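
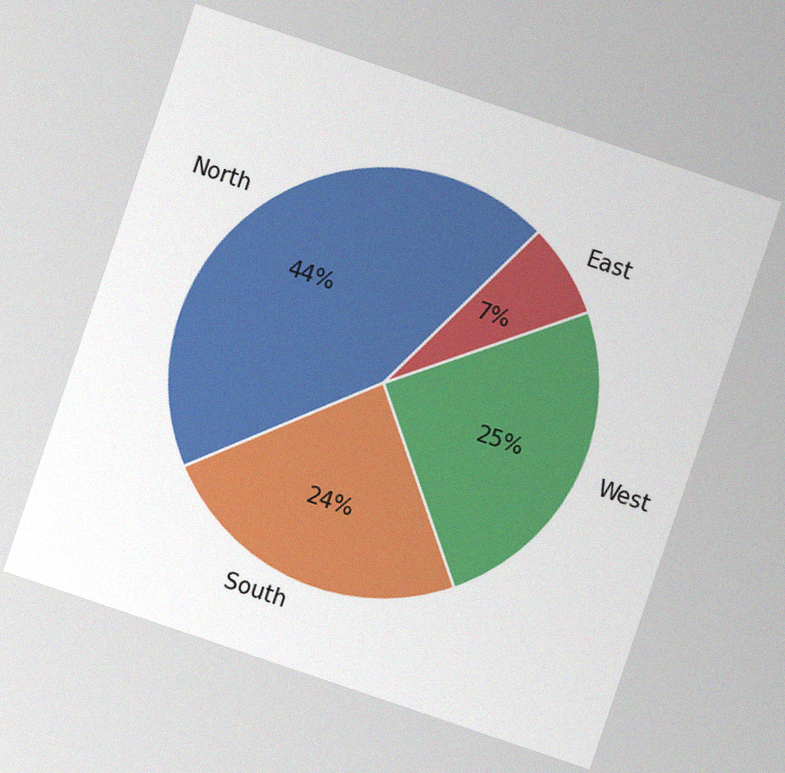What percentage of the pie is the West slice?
25%

The chart is tilted about 19° clockwise, with some photo noise. The West slice takes up 25% of the pie.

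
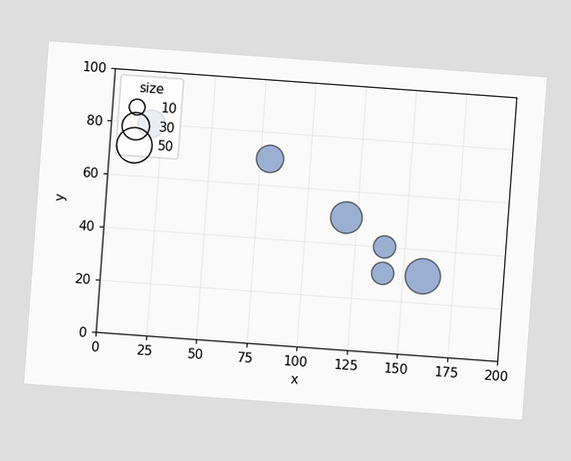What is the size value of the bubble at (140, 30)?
20

The chart is tilted about 4° clockwise. Matching the bubble at (140, 30) against the size legend gives 20.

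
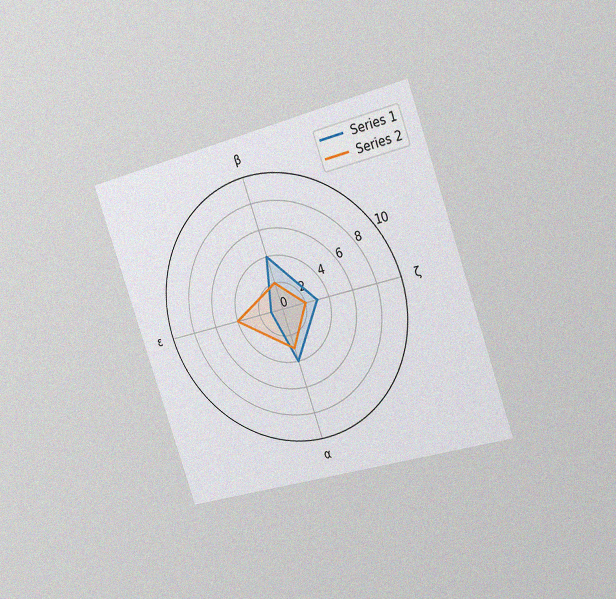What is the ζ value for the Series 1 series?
The chart is tilted about 19° counter-clockwise and viewed slightly from the right, with some photo noise. On the ζ axis, Series 1 reaches 3.

3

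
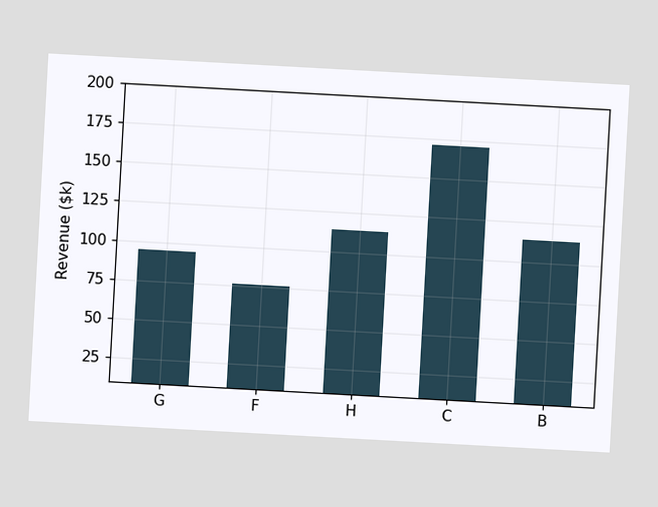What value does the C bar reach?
The chart is tilted about 3° clockwise. Reading along the chart's y-axis, the C bar reaches $171k.

$171k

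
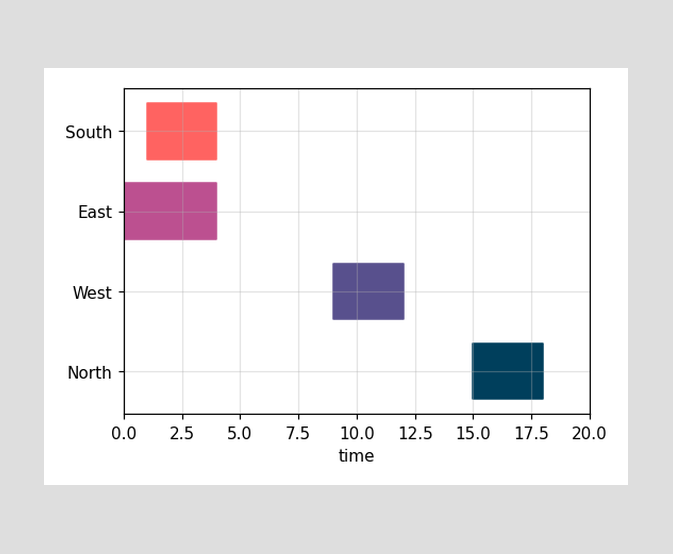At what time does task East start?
0

The East bar begins at t=0.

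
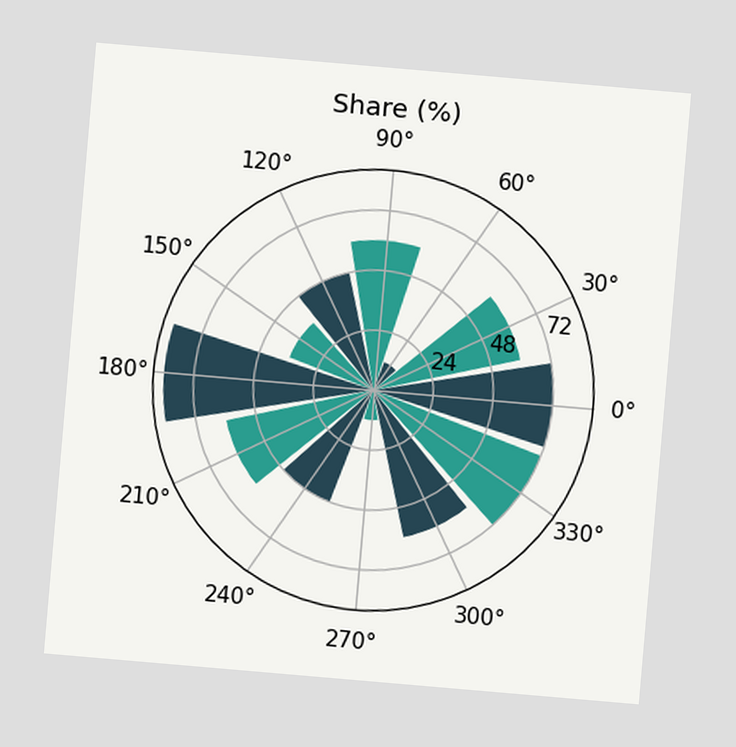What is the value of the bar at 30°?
The chart is tilted about 5° clockwise. The bar at 30° reaches 60% on the radial axis.

60%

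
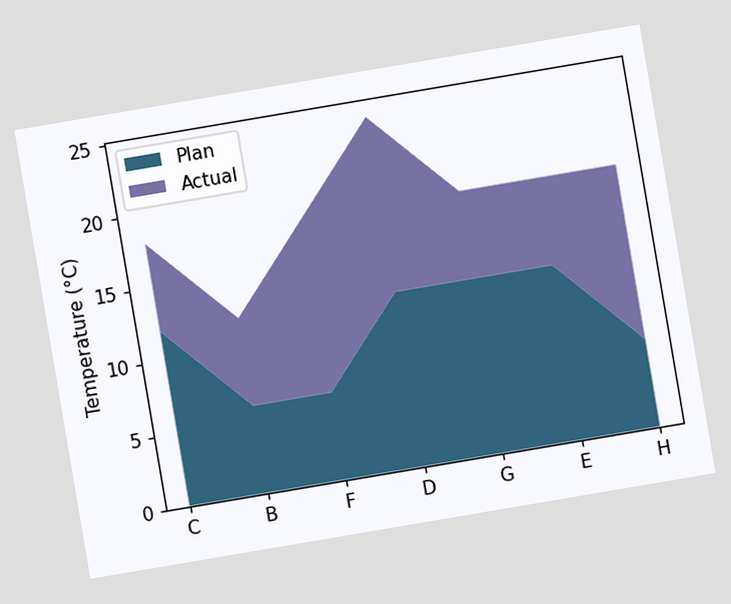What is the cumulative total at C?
18°C

The chart is tilted about 10° counter-clockwise. The stacked total at C reaches 18°C.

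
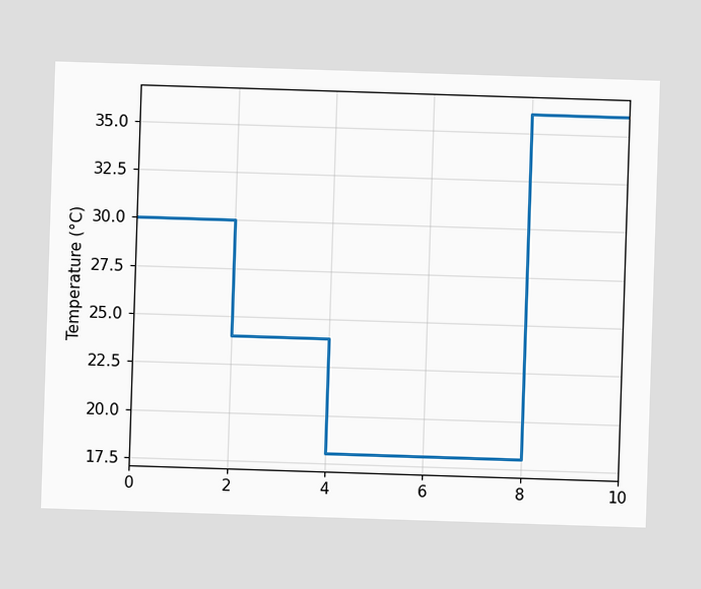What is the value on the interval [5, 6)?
On [5, 6) the step sits at 18°C.

18°C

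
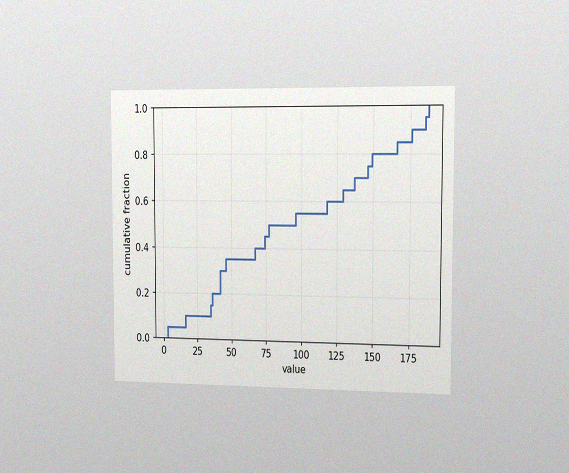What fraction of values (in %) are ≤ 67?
The chart is viewed slightly from the right, with some photo noise. At x=67 the ECDF step is at 40%.

40%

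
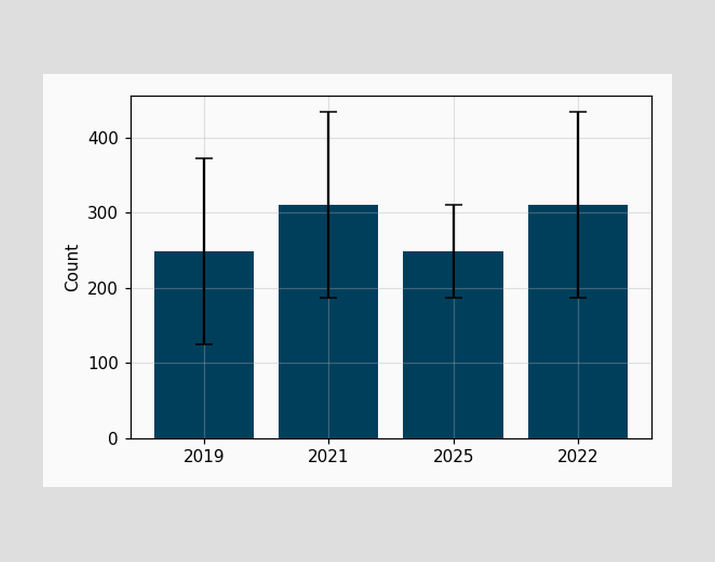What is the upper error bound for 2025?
310

The 2025 bar's upper whisker reaches 310.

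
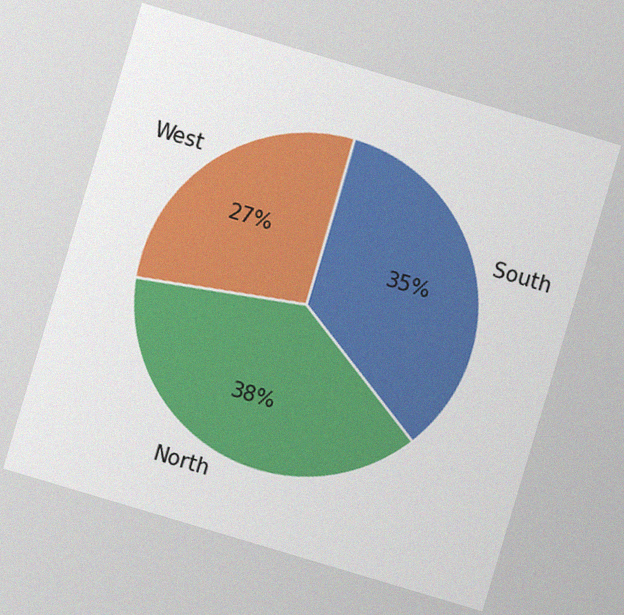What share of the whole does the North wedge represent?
38%

The chart is tilted about 17° clockwise, with some photo noise. The North slice takes up 38% of the pie.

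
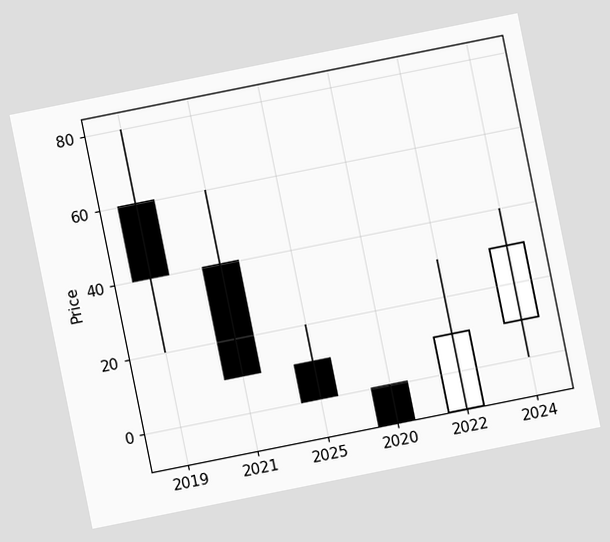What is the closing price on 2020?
-10

The chart is tilted about 11° counter-clockwise. The 2020 candle closes at -10.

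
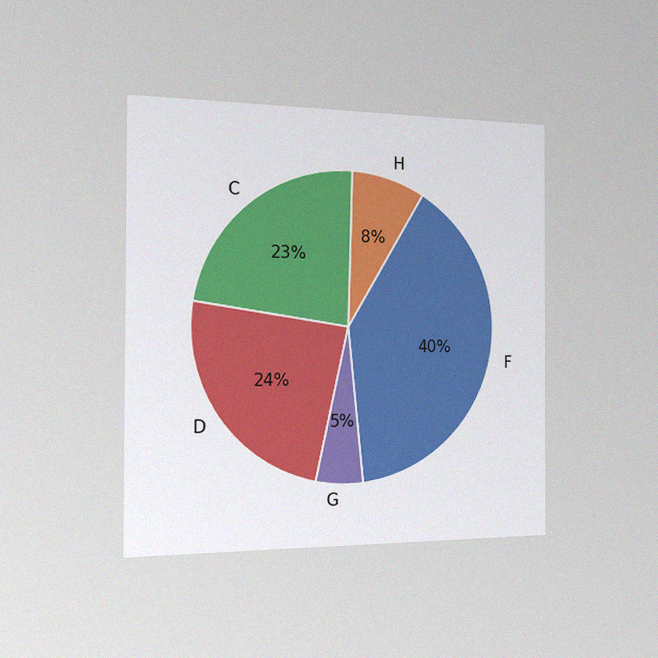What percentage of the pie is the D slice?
24%

The chart is viewed slightly from the left, with some photo noise. The D slice takes up 24% of the pie.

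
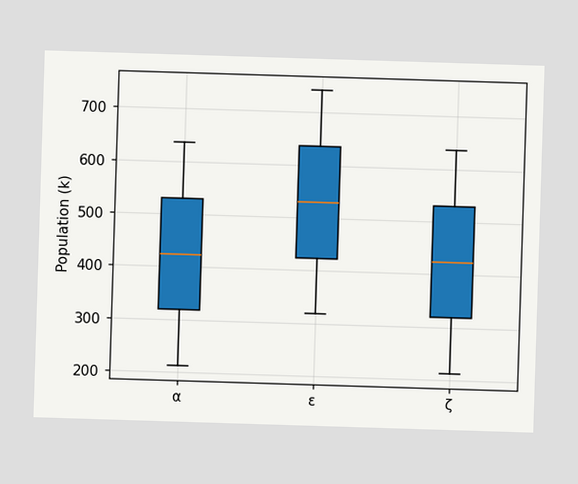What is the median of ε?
530k

The median line in the ε box sits at 530k.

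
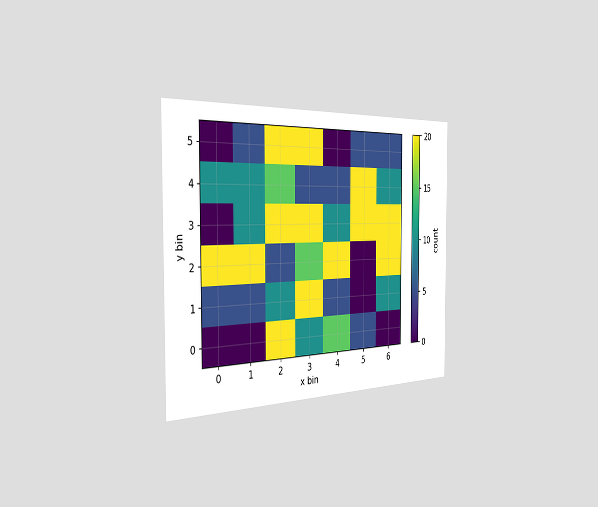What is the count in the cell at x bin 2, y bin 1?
10

The chart is viewed slightly from the left. Matching the cell (2, 1) against the colorbar gives 10.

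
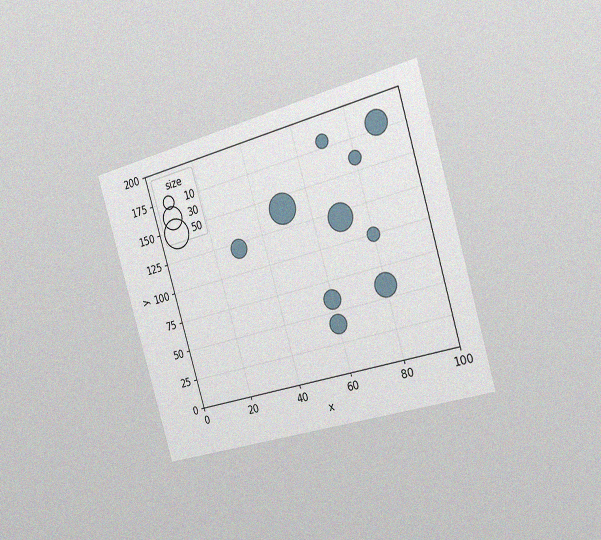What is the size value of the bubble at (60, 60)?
The chart is tilted about 16° counter-clockwise and viewed slightly from the right, with some photo noise. Matching the bubble at (60, 60) against the size legend gives 20.

20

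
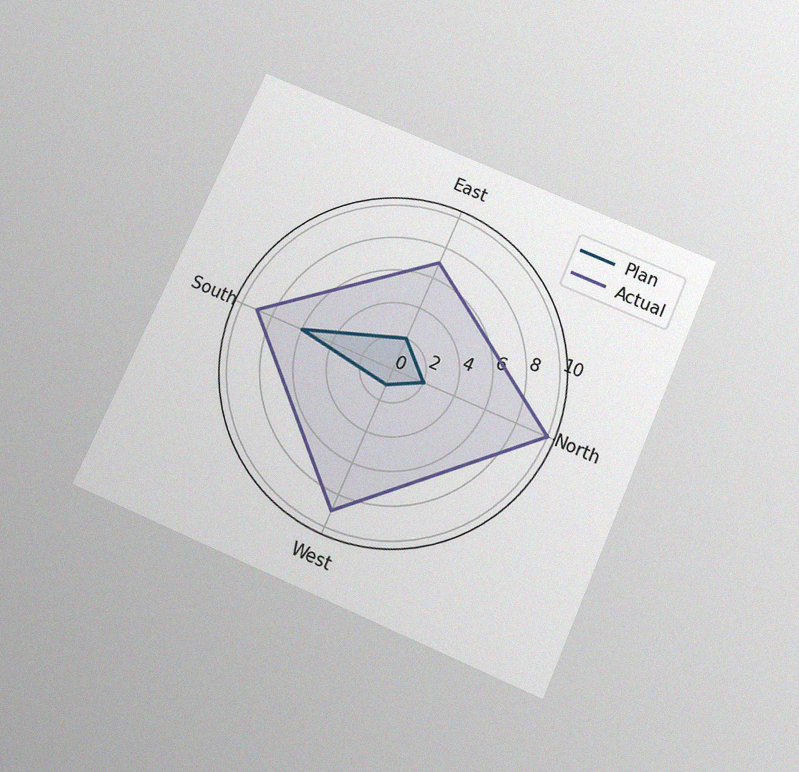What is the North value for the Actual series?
10

The chart is tilted about 24° clockwise and viewed slightly from below, with some photo noise. On the North axis, Actual reaches 10.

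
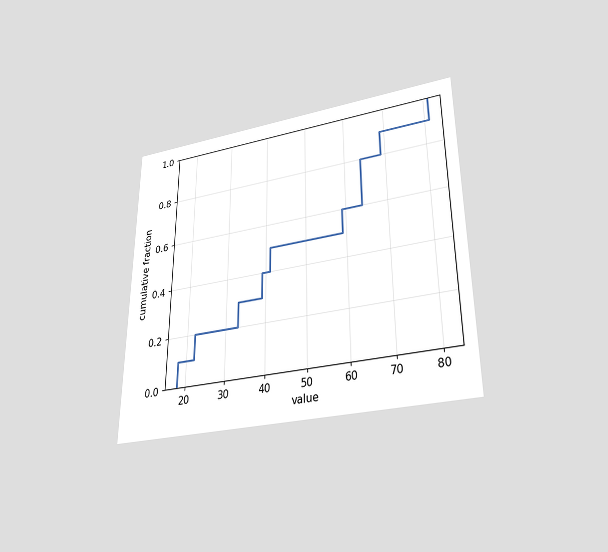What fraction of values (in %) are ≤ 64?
The chart is viewed slightly from below. At x=64 the ECDF step is at 80%.

80%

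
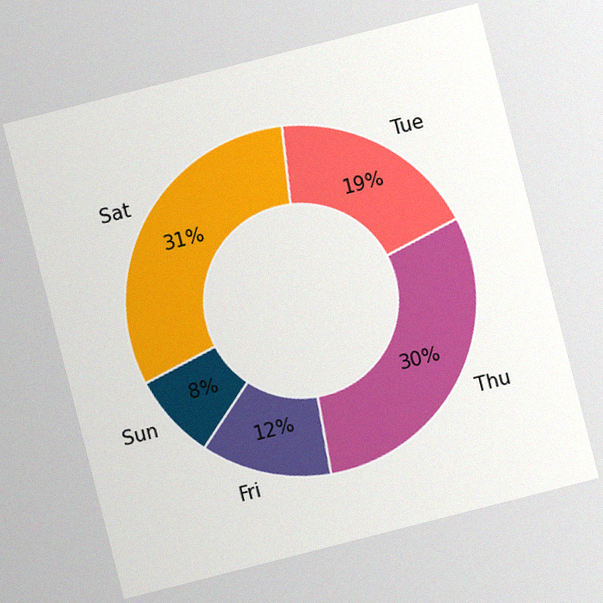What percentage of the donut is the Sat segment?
31%

The chart is tilted about 14° counter-clockwise, with some photo noise. The Sat segment takes up 31% of the ring.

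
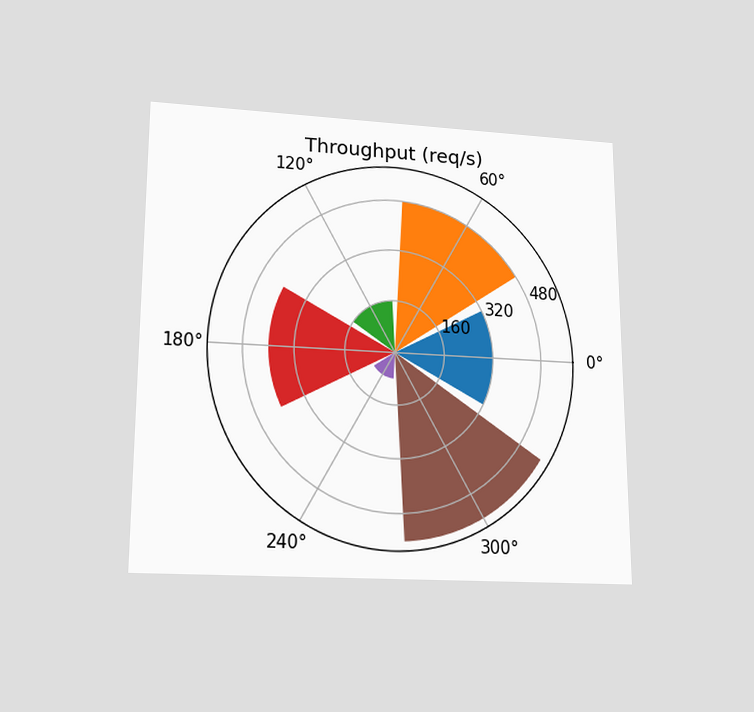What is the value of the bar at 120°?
160req/s

The chart is viewed slightly from below. The bar at 120° reaches 160req/s on the radial axis.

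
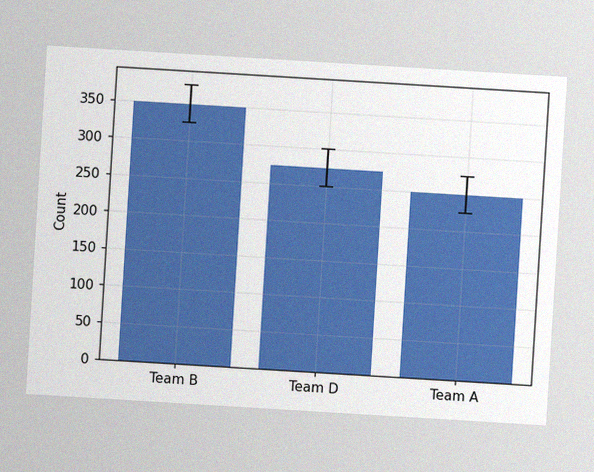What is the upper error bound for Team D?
300

The chart is tilted about 3° clockwise, with some photo noise. The Team D bar's upper whisker reaches 300.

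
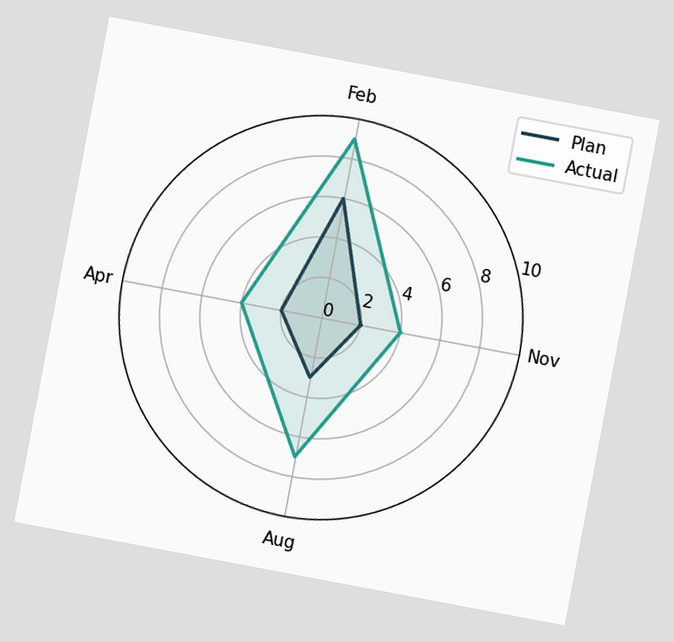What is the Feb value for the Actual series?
The chart is tilted about 11° clockwise. On the Feb axis, Actual reaches 9.

9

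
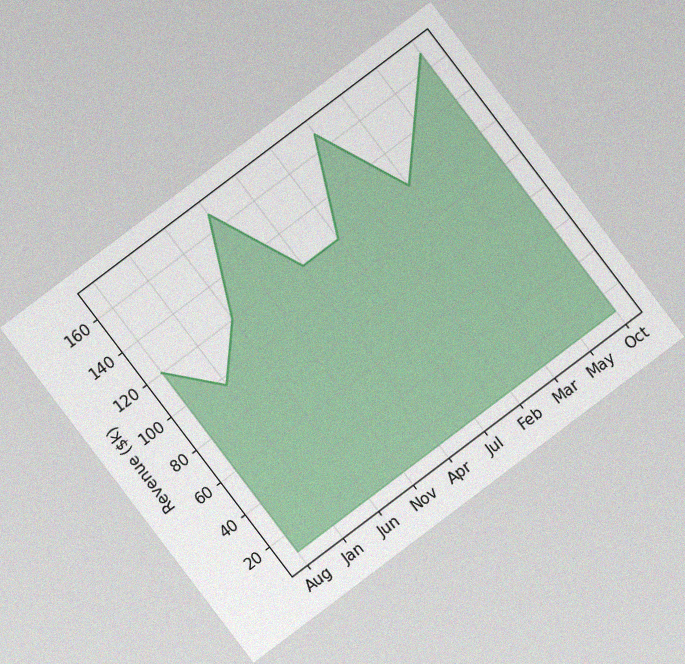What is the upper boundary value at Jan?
The chart is tilted about 37° counter-clockwise, with some photo noise. At Jan the upper boundary is at $96k.

$96k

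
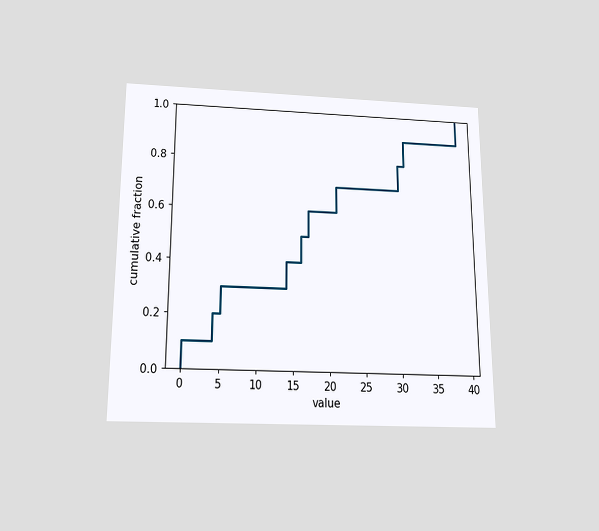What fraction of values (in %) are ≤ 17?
60%

The chart is viewed slightly from below. At x=17 the ECDF step is at 60%.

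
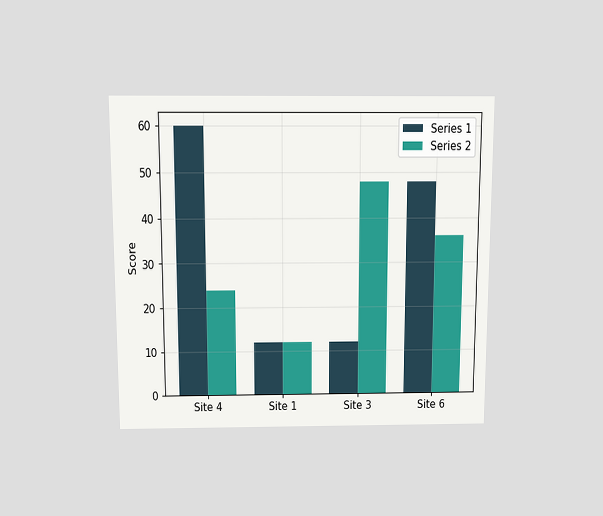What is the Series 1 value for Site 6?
48

The chart is viewed slightly from above. The Series 1 bar at Site 6 reaches 48 on the y-axis.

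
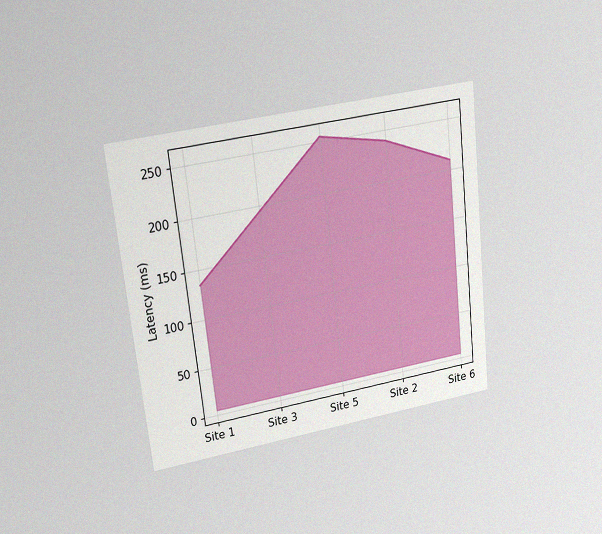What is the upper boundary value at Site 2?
240ms

The chart is tilted about 6° counter-clockwise and viewed at a slight angle, with some photo noise. At Site 2 the upper boundary is at 240ms.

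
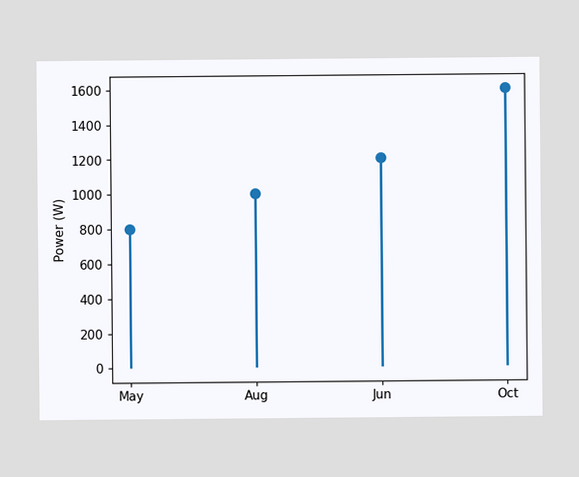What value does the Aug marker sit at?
1000W

The Aug marker sits at 1000W.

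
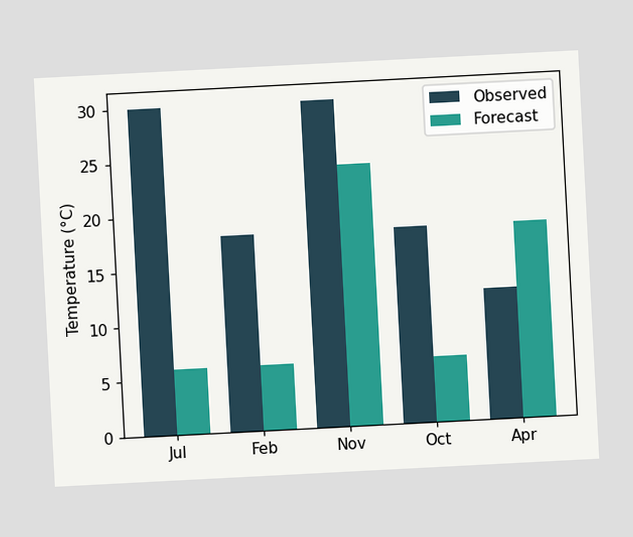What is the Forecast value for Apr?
18°C

The chart is tilted about 3° counter-clockwise. The Forecast bar at Apr reaches 18°C on the y-axis.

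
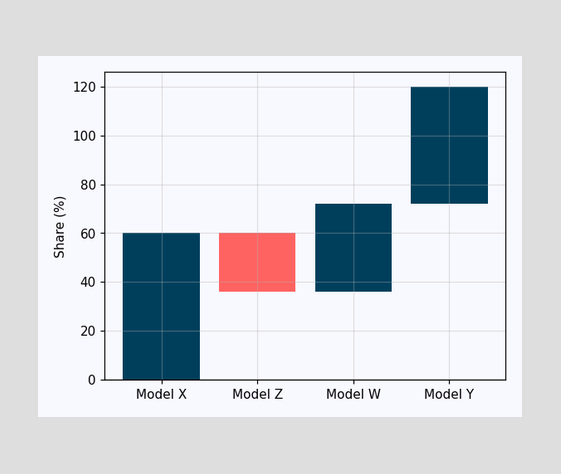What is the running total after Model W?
72%

After Model W the running total reaches 72%.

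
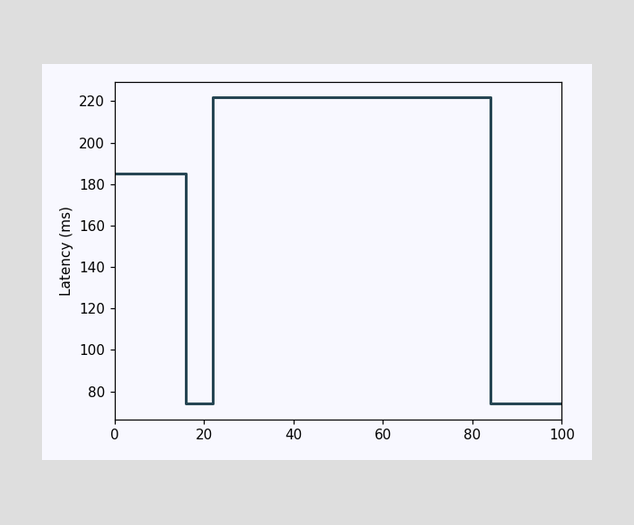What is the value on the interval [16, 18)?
On [16, 18) the step sits at 74ms.

74ms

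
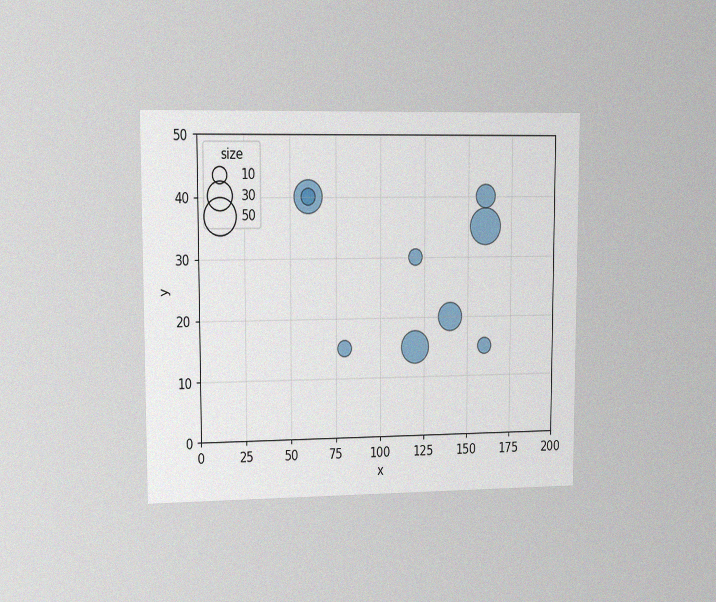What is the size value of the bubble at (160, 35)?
The chart is viewed slightly from the left, with some photo noise. Matching the bubble at (160, 35) against the size legend gives 50.

50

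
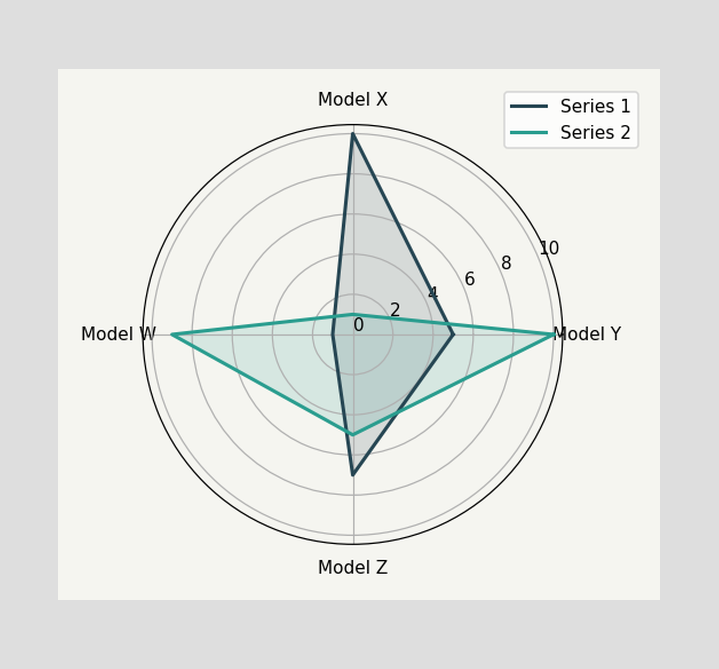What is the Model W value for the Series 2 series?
On the Model W axis, Series 2 reaches 9.

9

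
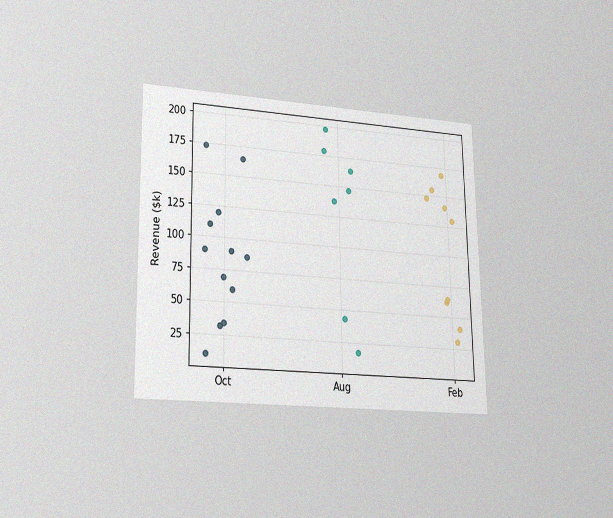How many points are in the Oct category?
The chart is viewed at a slight angle, with some photo noise. Counting the markers in the Oct column gives 12.

12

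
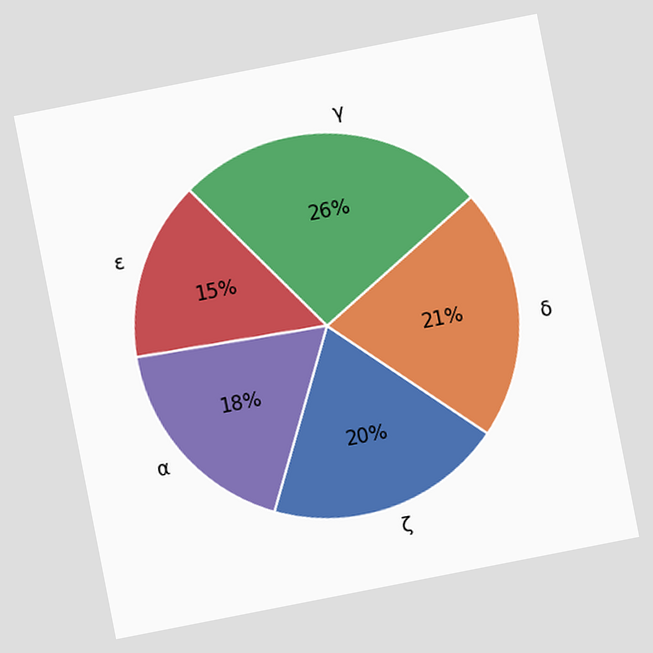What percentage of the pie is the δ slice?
21%

The chart is tilted about 11° counter-clockwise. The δ slice takes up 21% of the pie.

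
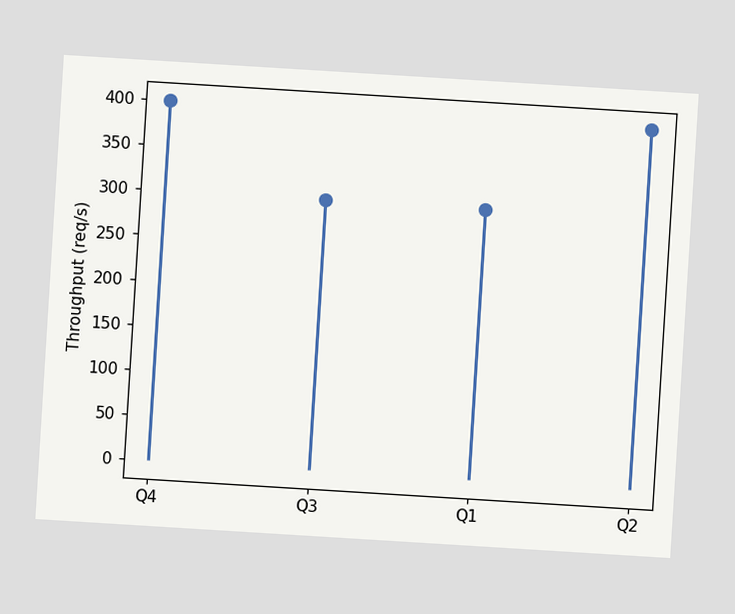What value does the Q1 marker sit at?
The chart is tilted about 4° clockwise. The Q1 marker sits at 300req/s.

300req/s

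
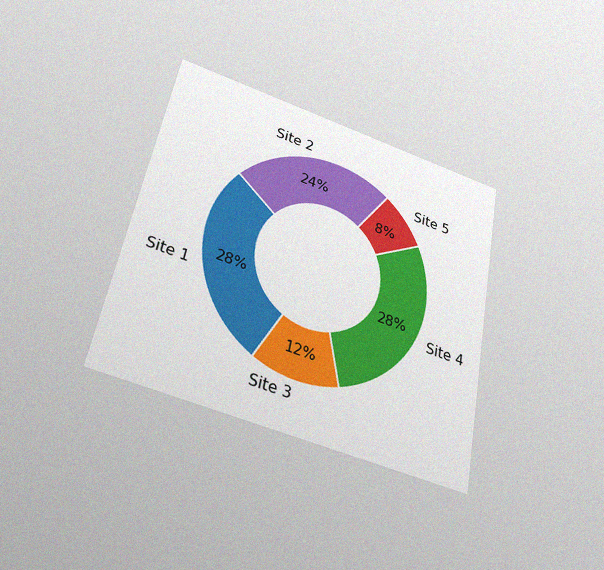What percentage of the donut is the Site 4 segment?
28%

The chart is tilted about 11° clockwise and viewed slightly from below, with some photo noise. The Site 4 segment takes up 28% of the ring.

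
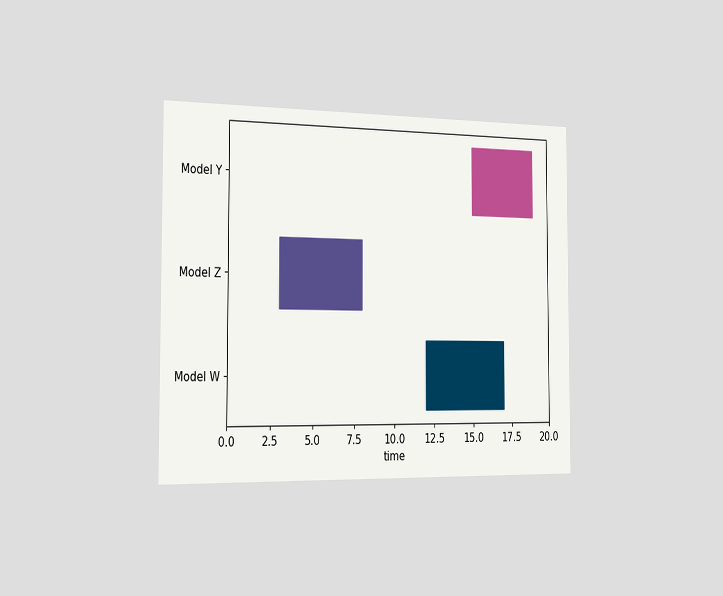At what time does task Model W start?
The chart is viewed slightly from the left. The Model W bar begins at t=12.

12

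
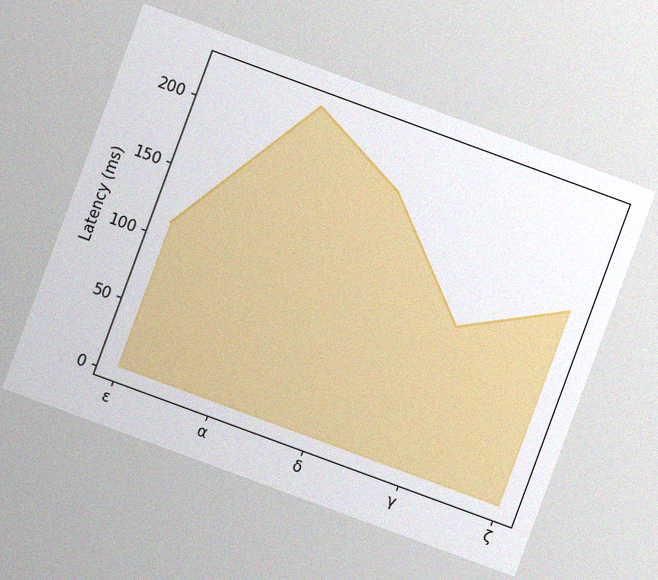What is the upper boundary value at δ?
185ms

The chart is tilted about 20° clockwise, with some photo noise. At δ the upper boundary is at 185ms.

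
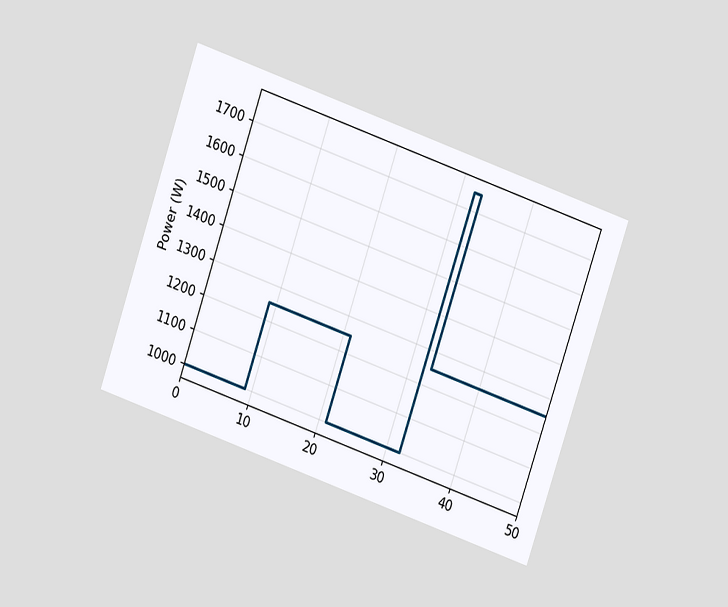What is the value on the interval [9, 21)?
1250W

The chart is tilted about 19° clockwise and viewed at a slight angle. On [9, 21) the step sits at 1250W.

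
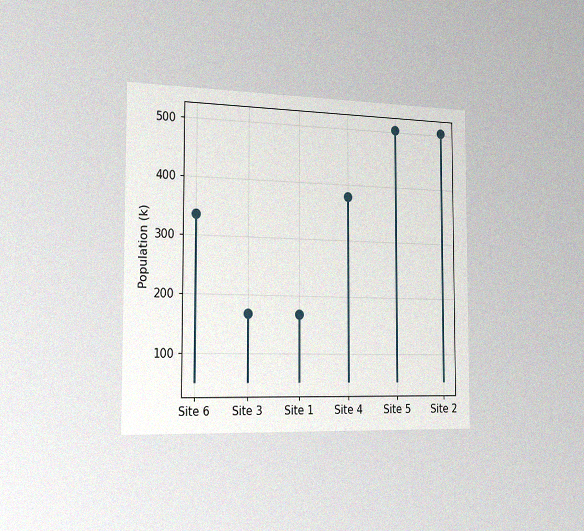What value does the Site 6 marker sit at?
336k

The chart is viewed slightly from the left, with some photo noise. The Site 6 marker sits at 336k.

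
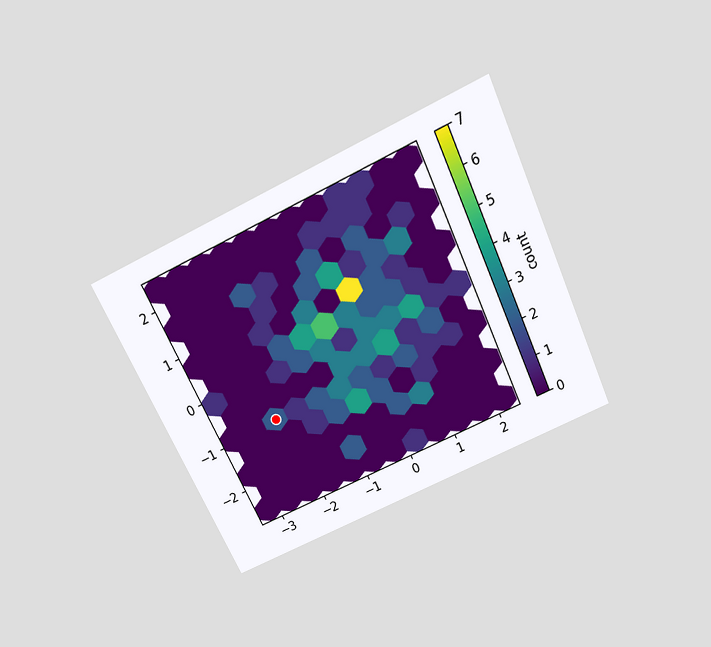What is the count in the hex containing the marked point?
2

The chart is tilted about 25° counter-clockwise and viewed slightly from above. The marked hex reads 2 on the colorbar.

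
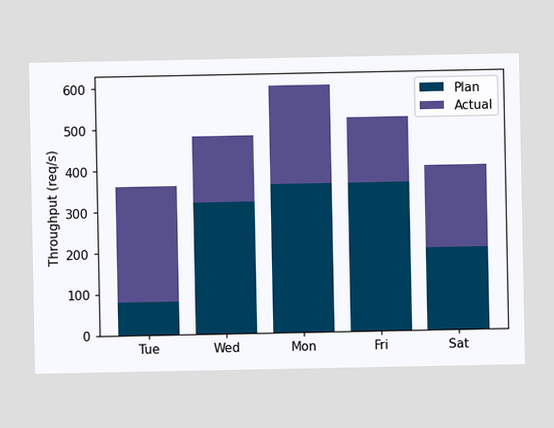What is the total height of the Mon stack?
600req/s

The Mon stack's top reaches 600req/s on the y-axis.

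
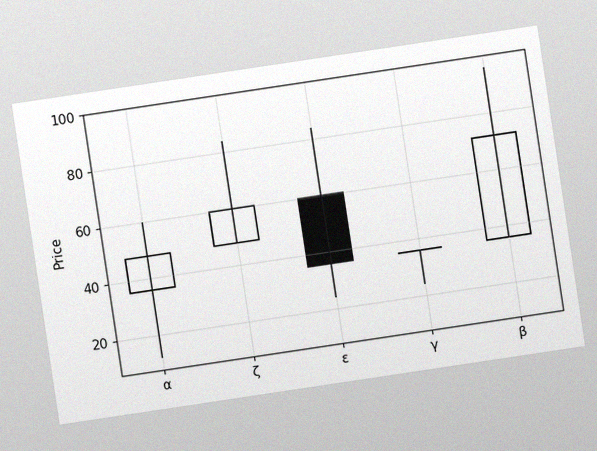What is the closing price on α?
The chart is tilted about 9° counter-clockwise, with some photo noise. The α candle closes at 48.

48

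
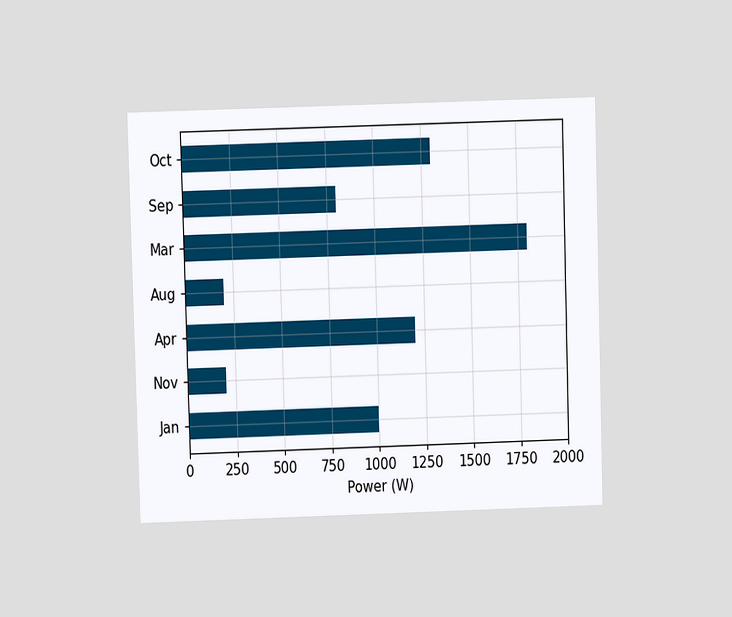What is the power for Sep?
800W

The chart is viewed at a slight angle. Reading along the chart's x-axis, the Sep bar reaches 800W.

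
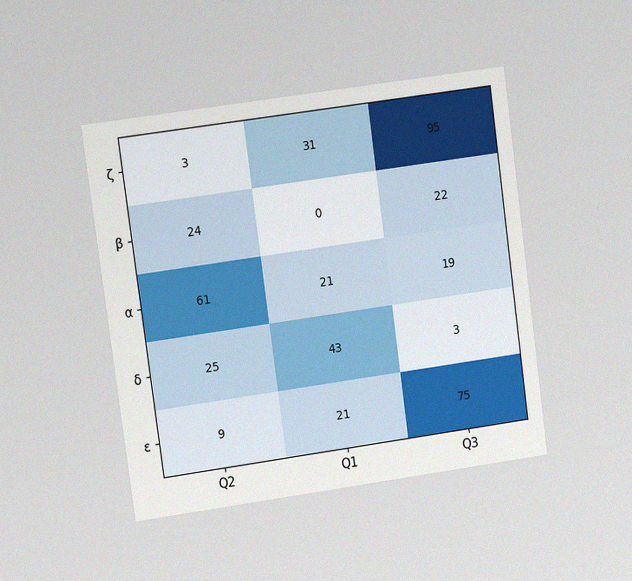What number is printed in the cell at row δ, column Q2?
The chart is tilted about 8° counter-clockwise and viewed at a slight angle, with some photo noise. The (δ, Q2) cell reads 25.

25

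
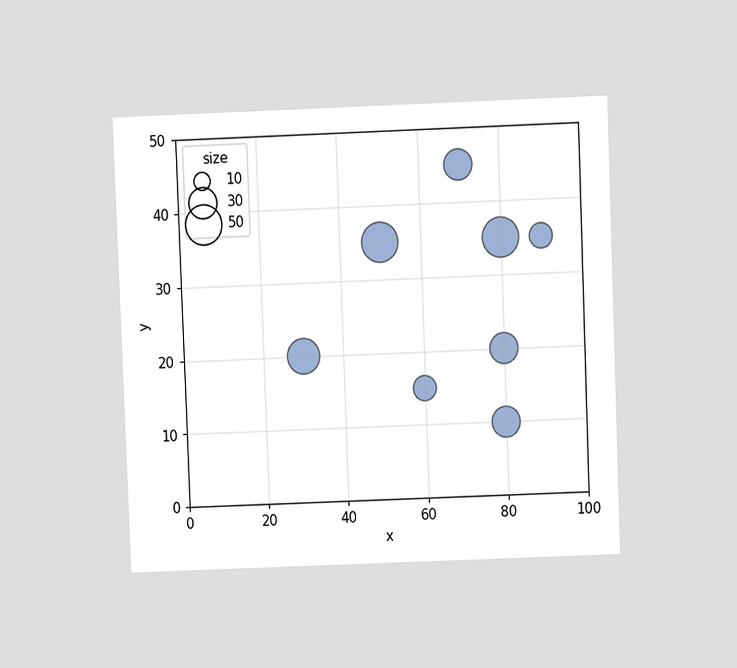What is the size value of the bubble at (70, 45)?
The chart is tilted about 2° counter-clockwise and viewed at a slight angle. Matching the bubble at (70, 45) against the size legend gives 30.

30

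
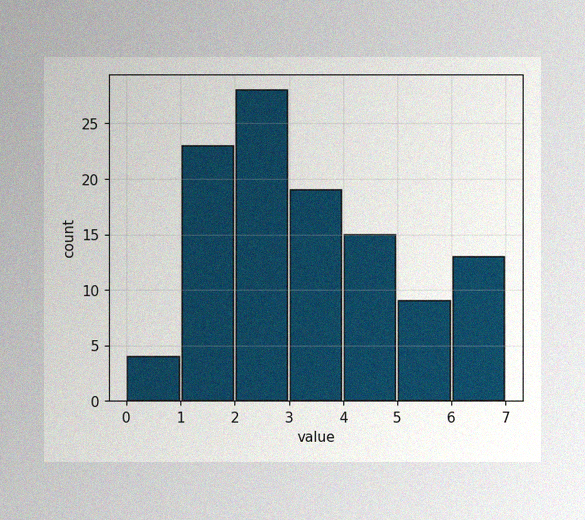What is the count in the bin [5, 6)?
9

The image has some photo noise and uneven lighting. The [5, 6) bin has height 9.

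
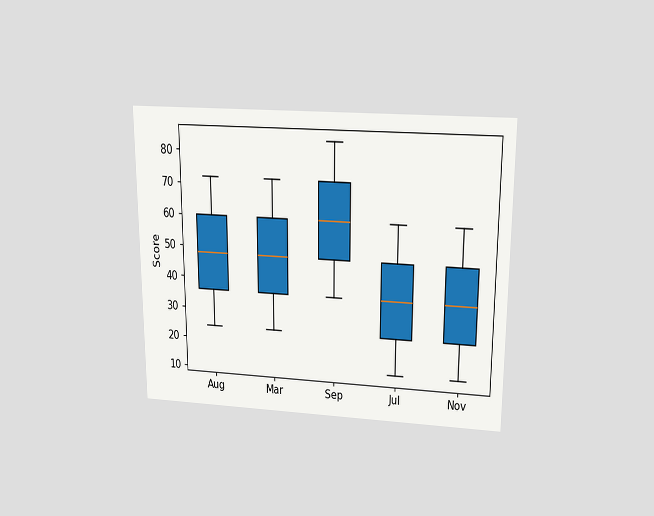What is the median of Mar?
48

The chart is viewed slightly from above. The median line in the Mar box sits at 48.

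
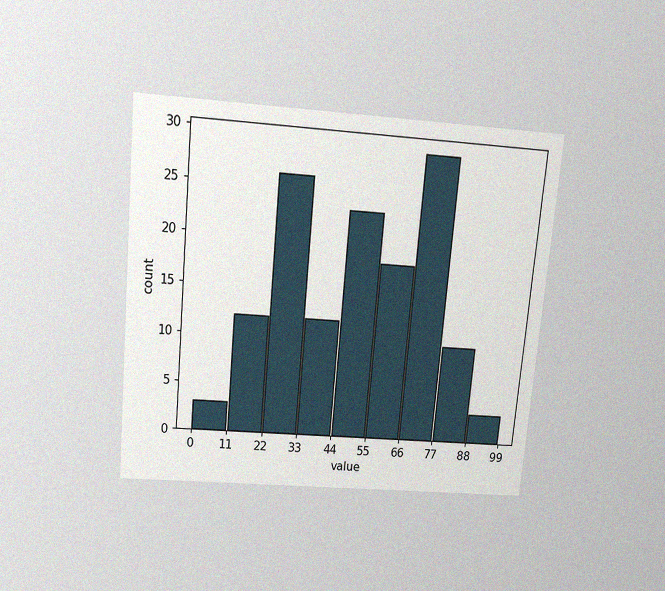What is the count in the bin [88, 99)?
3

The chart is tilted about 5° clockwise and viewed slightly from above, with some photo noise. The [88, 99) bin has height 3.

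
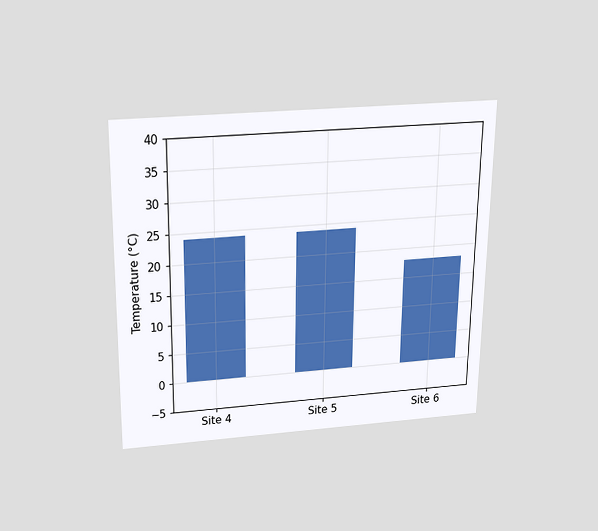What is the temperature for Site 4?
The chart is viewed slightly from above. Reading along the chart's y-axis, the Site 4 bar reaches 24°C.

24°C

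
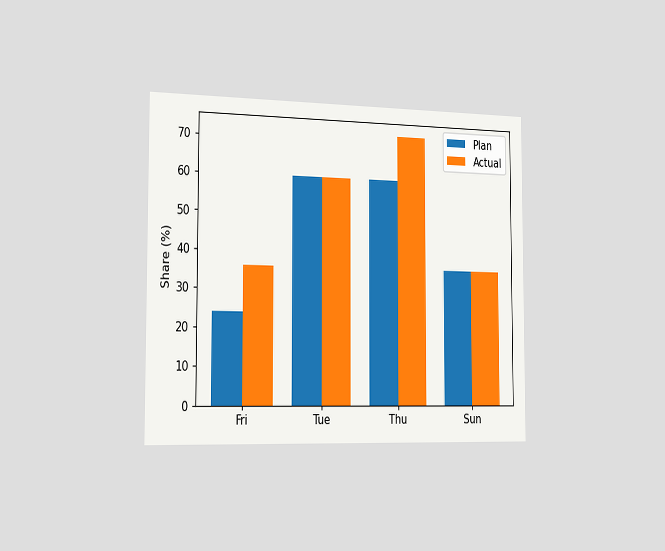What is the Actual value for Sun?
The chart is viewed slightly from the left. The Actual bar at Sun reaches 36% on the y-axis.

36%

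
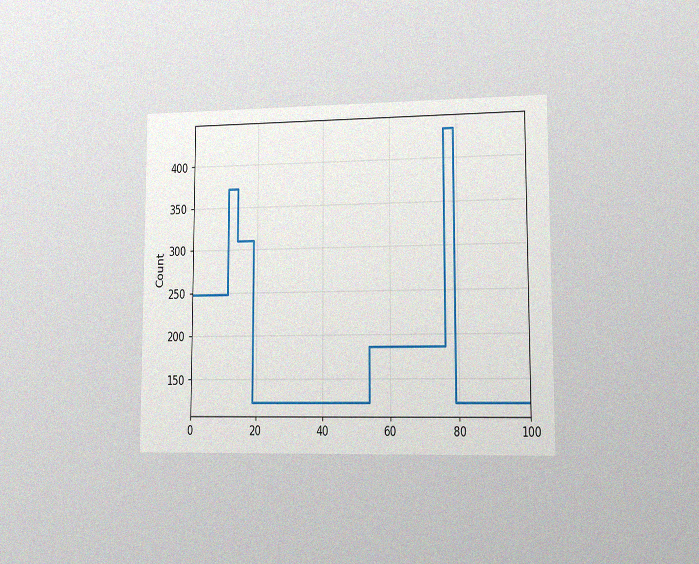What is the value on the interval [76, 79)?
The chart is viewed slightly from the right, with some photo noise. On [76, 79) the step sits at 434.

434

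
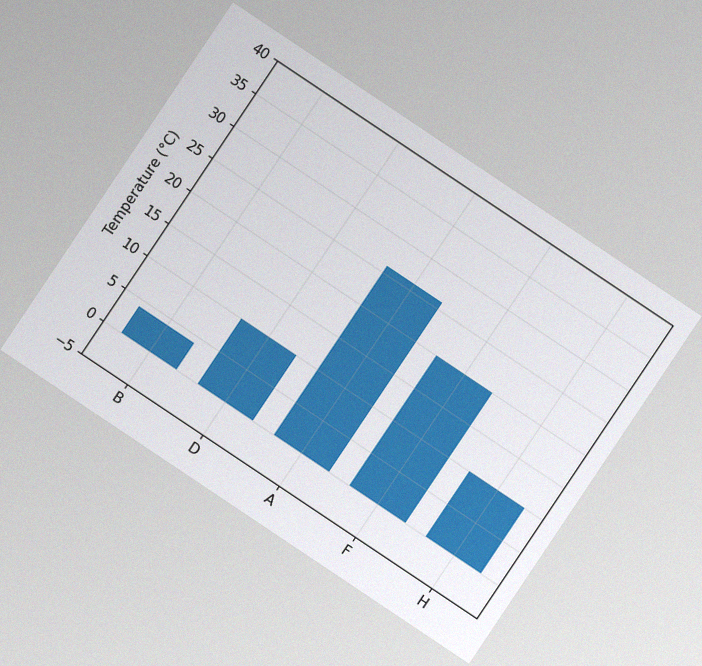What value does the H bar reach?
The chart is tilted about 34° clockwise, with some photo noise. Reading along the chart's y-axis, the H bar reaches 10°C.

10°C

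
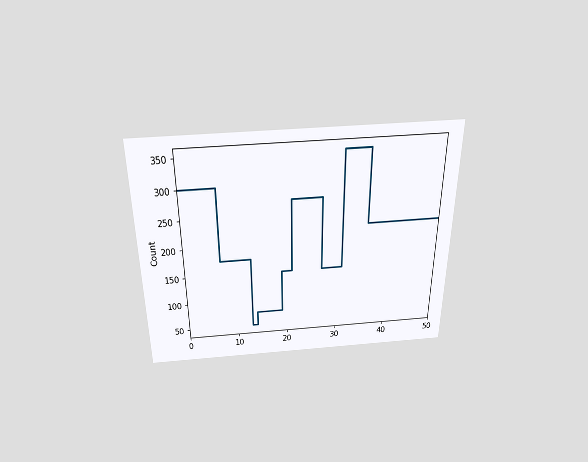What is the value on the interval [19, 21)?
150

The chart is viewed slightly from above. On [19, 21) the step sits at 150.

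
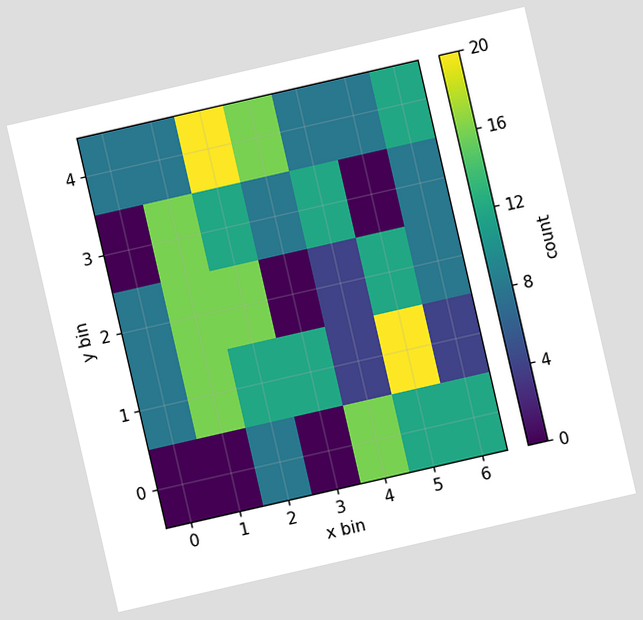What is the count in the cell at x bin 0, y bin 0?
0

The chart is tilted about 13° counter-clockwise. Matching the cell (0, 0) against the colorbar gives 0.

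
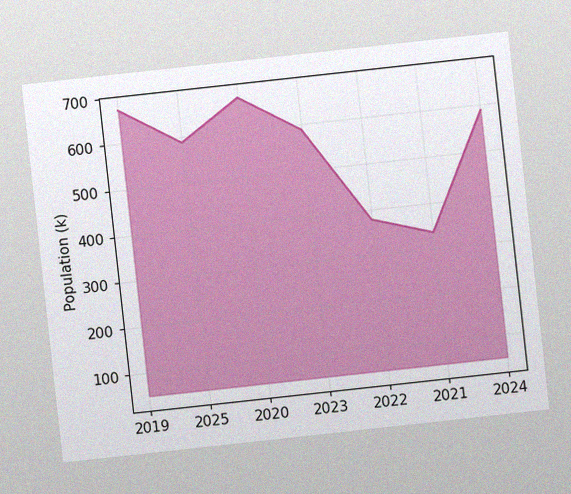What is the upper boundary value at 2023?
588k

The chart is tilted about 6° counter-clockwise, with some photo noise. At 2023 the upper boundary is at 588k.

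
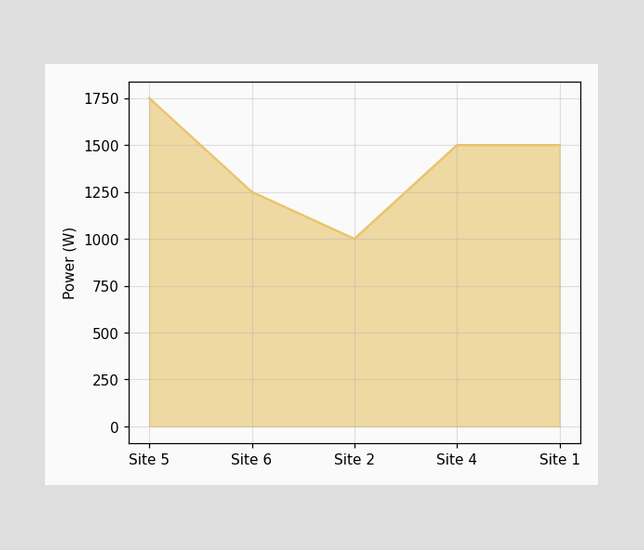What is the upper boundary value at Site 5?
1750W

At Site 5 the upper boundary is at 1750W.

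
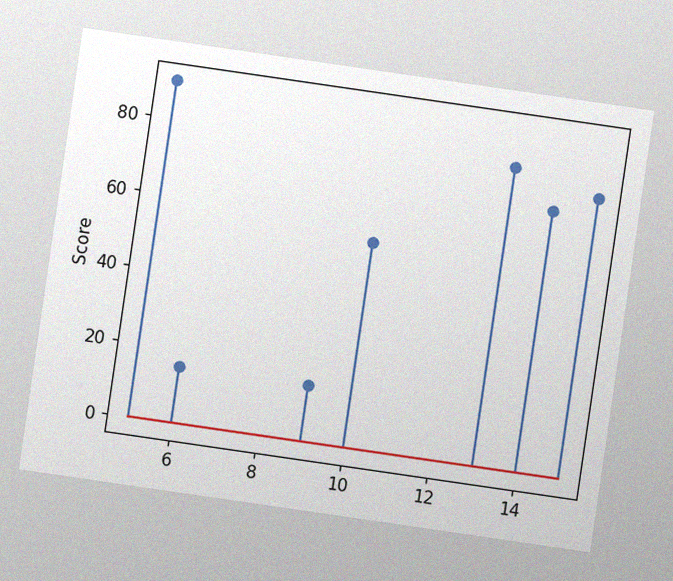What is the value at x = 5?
90

The chart is tilted about 8° clockwise, with some photo noise. The stem at x=5 reaches 90.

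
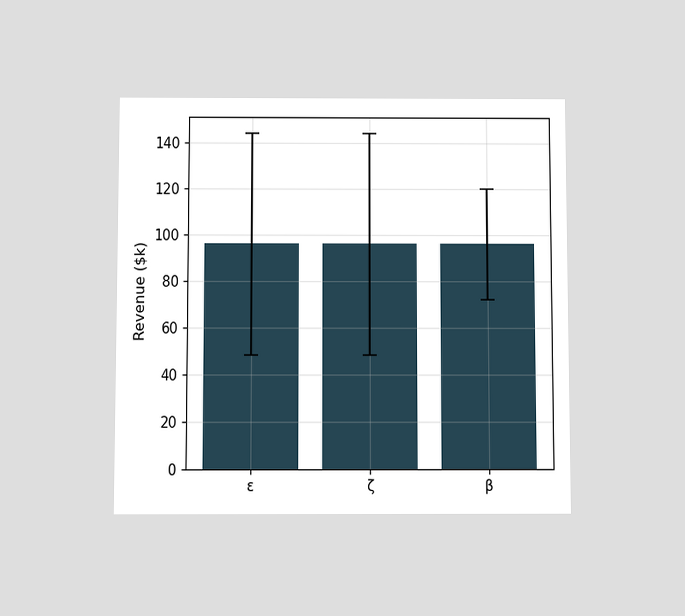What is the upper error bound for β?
$120k

The chart is viewed slightly from below. The β bar's upper whisker reaches $120k.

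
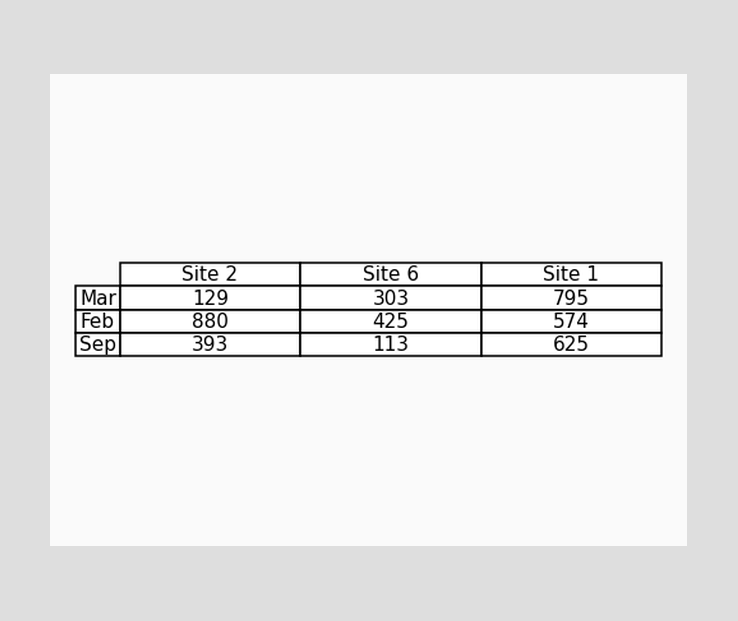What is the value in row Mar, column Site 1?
The (Mar, Site 1) cell reads 795.

795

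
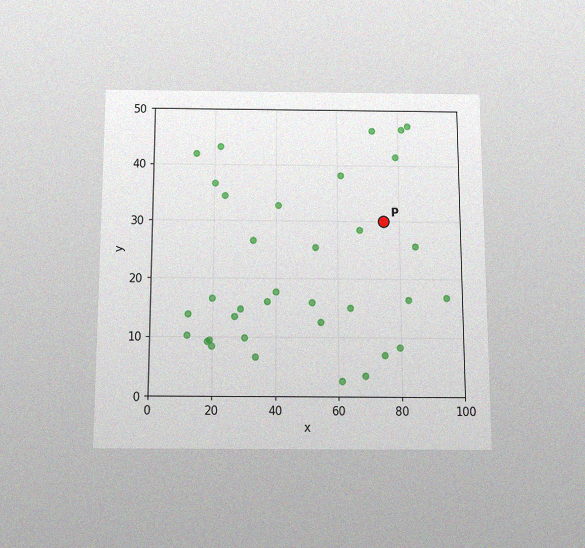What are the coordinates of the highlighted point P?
The chart is viewed slightly from below, with some photo noise. Following the gridlines from P to each axis, P sits at (75, 30).

(75, 30)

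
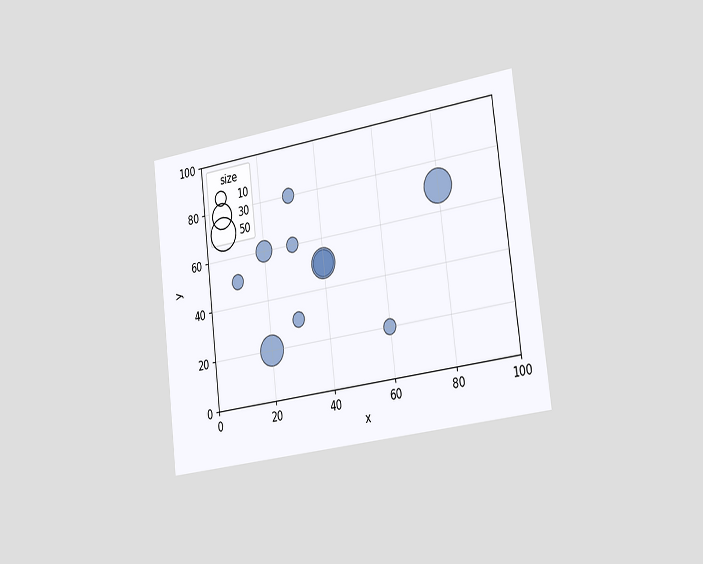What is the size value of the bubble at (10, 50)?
10

The chart is tilted about 7° counter-clockwise and viewed slightly from the right. Matching the bubble at (10, 50) against the size legend gives 10.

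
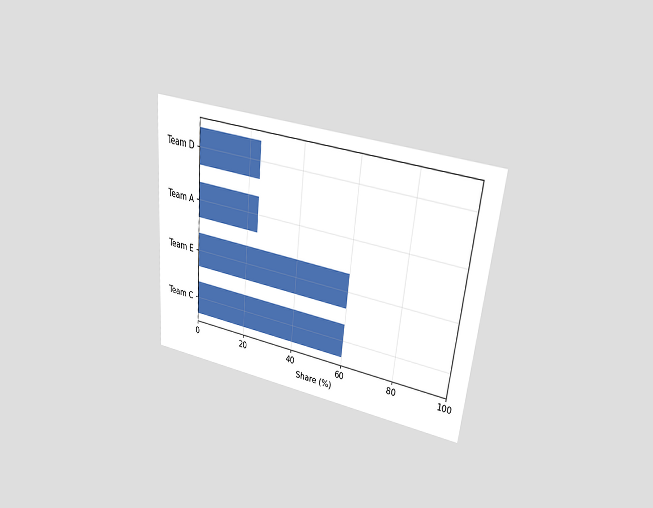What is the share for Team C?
The chart is tilted about 6° clockwise and viewed at a slight angle. Reading along the chart's x-axis, the Team C bar reaches 60%.

60%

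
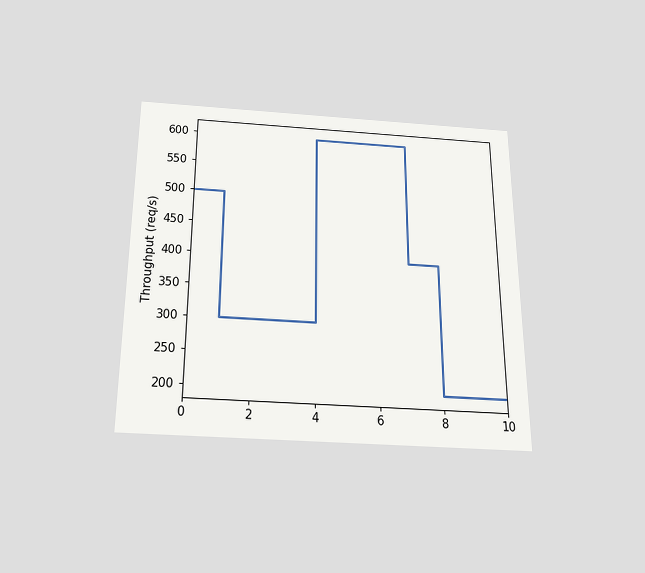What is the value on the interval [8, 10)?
200req/s

The chart is viewed slightly from below. On [8, 10) the step sits at 200req/s.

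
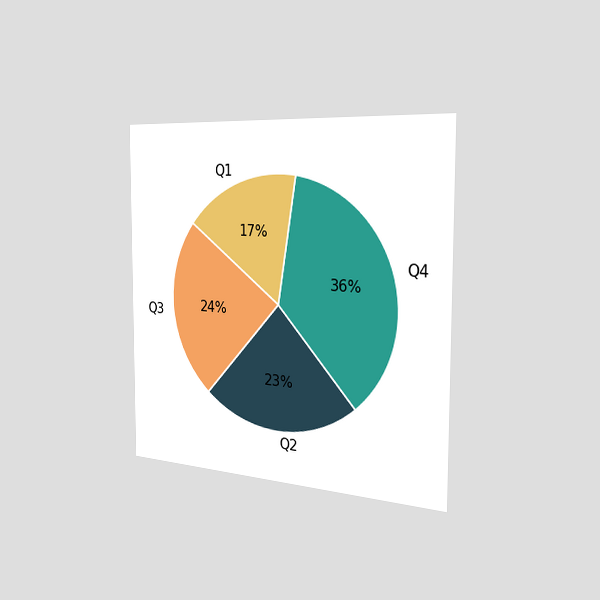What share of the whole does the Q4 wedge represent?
The chart is viewed slightly from the right. The Q4 slice takes up 36% of the pie.

36%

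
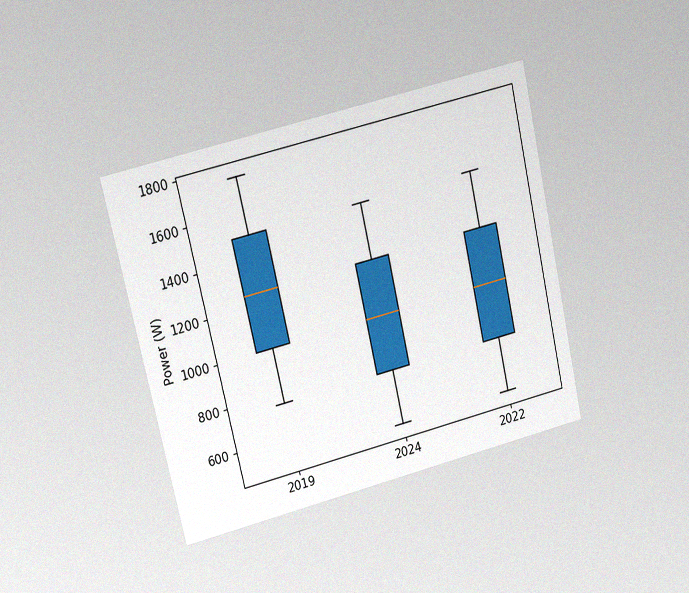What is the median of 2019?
1250W

The chart is tilted about 13° counter-clockwise and viewed at a slight angle, with some photo noise. The median line in the 2019 box sits at 1250W.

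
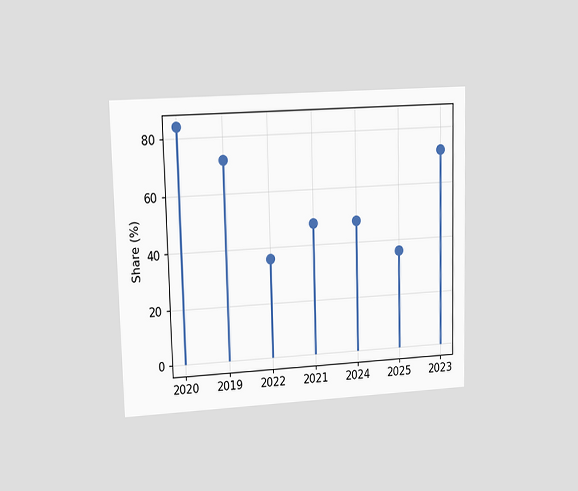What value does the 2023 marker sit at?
The chart is viewed at a slight angle. The 2023 marker sits at 72%.

72%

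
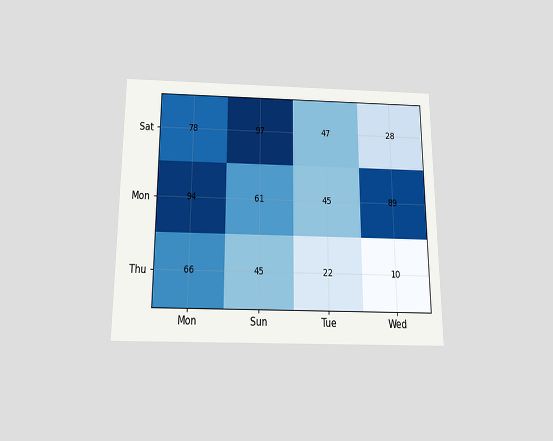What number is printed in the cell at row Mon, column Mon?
94

The chart is viewed slightly from below. The (Mon, Mon) cell reads 94.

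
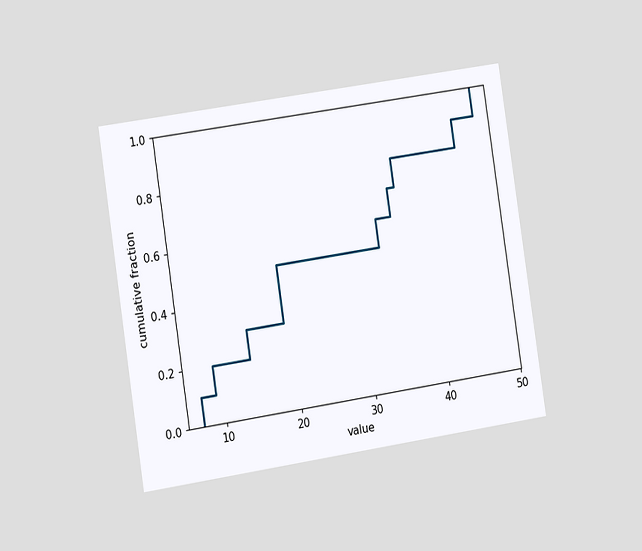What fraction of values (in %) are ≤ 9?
20%

The chart is tilted about 9° counter-clockwise and viewed slightly from the left. At x=9 the ECDF step is at 20%.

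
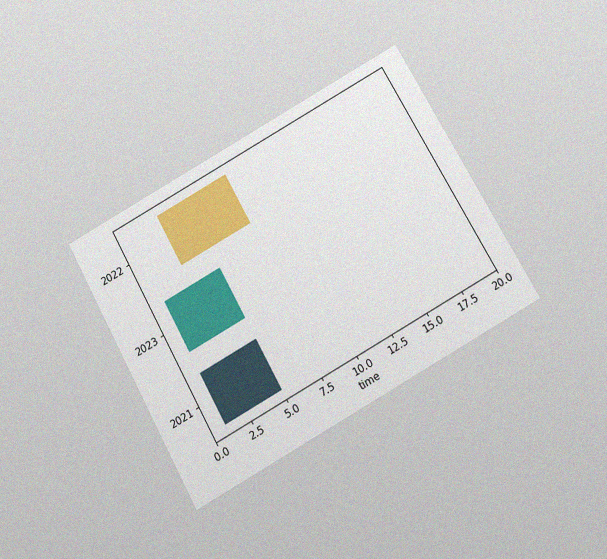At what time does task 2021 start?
The chart is tilted about 29° counter-clockwise and viewed slightly from below, with some photo noise. The 2021 bar begins at t=1.

1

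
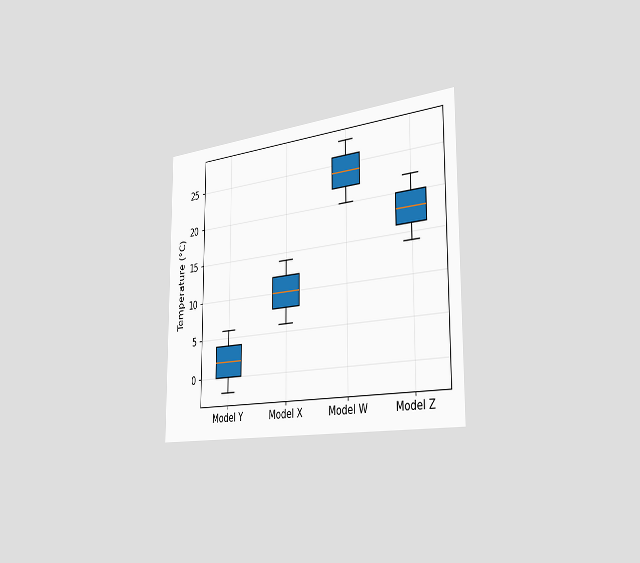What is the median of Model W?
24°C

The chart is viewed slightly from the right. The median line in the Model W box sits at 24°C.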